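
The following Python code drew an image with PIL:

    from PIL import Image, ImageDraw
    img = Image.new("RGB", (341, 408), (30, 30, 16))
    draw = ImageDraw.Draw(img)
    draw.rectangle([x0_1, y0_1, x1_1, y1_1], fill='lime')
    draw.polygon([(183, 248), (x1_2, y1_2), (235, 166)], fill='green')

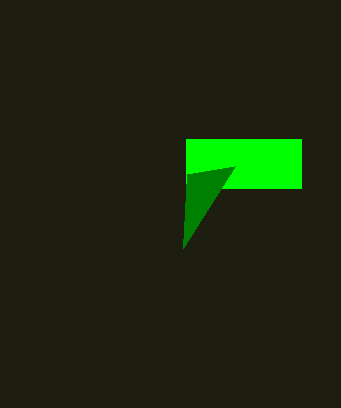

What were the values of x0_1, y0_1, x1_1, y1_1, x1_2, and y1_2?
x0_1 = 186, y0_1 = 139, x1_1 = 301, y1_1 = 188, x1_2 = 187, y1_2 = 174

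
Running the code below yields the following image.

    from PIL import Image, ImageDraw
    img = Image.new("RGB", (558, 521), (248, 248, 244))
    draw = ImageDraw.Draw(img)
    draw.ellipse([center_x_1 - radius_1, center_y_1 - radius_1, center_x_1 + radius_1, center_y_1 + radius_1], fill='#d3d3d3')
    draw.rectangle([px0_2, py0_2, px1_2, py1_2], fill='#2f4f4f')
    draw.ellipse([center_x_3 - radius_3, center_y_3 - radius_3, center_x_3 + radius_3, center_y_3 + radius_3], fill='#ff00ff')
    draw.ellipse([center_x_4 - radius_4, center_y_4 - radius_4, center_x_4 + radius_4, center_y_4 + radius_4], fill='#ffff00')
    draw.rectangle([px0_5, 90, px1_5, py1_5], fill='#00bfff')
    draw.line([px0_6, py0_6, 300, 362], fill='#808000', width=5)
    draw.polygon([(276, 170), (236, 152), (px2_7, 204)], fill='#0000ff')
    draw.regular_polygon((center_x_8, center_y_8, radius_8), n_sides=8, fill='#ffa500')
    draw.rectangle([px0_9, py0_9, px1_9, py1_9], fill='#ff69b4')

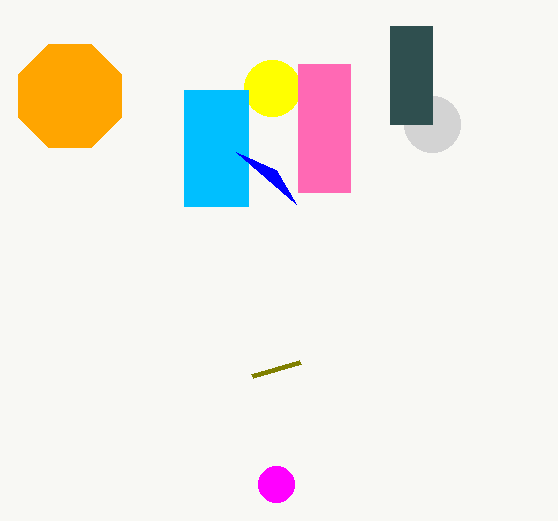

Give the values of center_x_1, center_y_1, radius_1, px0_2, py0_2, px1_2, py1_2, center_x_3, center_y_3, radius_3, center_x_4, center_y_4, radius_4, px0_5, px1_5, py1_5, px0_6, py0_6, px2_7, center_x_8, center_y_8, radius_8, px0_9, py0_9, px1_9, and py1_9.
center_x_1 = 432, center_y_1 = 124, radius_1 = 28, px0_2 = 390, py0_2 = 26, px1_2 = 432, py1_2 = 124, center_x_3 = 276, center_y_3 = 484, radius_3 = 18, center_x_4 = 272, center_y_4 = 88, radius_4 = 28, px0_5 = 184, px1_5 = 248, py1_5 = 206, px0_6 = 252, py0_6 = 376, px2_7 = 296, center_x_8 = 70, center_y_8 = 96, radius_8 = 56, px0_9 = 298, py0_9 = 64, px1_9 = 350, py1_9 = 192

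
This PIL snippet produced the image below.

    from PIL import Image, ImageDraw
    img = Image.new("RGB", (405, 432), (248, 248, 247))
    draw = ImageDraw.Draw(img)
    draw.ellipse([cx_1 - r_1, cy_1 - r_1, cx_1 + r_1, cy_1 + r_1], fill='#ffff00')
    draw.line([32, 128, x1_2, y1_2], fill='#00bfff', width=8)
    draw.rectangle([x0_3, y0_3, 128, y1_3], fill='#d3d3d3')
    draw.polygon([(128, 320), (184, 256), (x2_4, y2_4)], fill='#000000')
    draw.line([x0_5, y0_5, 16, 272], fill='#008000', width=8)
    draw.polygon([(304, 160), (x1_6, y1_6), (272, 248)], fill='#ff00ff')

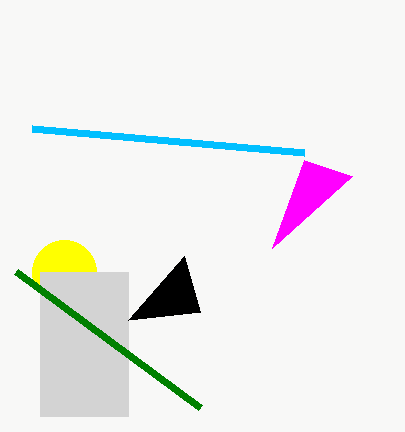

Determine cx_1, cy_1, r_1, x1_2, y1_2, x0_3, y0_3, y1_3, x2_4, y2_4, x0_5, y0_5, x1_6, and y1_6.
cx_1 = 64; cy_1 = 272; r_1 = 32; x1_2 = 304; y1_2 = 152; x0_3 = 40; y0_3 = 272; y1_3 = 416; x2_4 = 200; y2_4 = 312; x0_5 = 200; y0_5 = 408; x1_6 = 352; y1_6 = 176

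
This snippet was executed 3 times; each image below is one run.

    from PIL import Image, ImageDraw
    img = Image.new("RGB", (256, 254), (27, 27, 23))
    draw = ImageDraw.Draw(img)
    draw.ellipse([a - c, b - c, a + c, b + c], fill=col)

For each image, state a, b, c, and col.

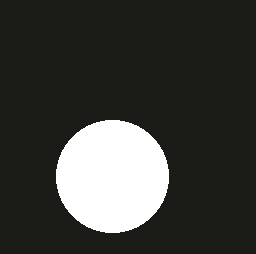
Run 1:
a = 112
b = 176
c = 56
col = 'white'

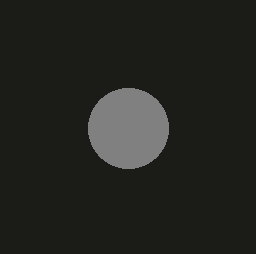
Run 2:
a = 128; b = 128; c = 40; col = 'gray'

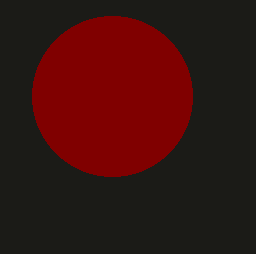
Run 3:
a = 112; b = 96; c = 80; col = 'maroon'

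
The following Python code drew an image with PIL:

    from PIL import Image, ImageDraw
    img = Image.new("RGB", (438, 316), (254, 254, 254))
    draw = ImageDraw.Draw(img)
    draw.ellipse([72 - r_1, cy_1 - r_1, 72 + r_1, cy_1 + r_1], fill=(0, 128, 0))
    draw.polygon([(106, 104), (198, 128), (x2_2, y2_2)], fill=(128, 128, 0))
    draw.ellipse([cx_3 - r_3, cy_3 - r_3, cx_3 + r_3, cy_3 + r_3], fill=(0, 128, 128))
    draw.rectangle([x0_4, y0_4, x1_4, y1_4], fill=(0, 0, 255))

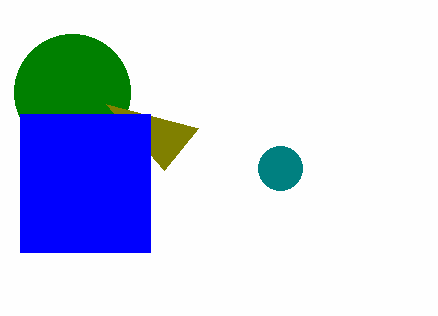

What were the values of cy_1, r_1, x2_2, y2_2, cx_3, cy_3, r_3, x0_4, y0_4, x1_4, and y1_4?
cy_1 = 92
r_1 = 58
x2_2 = 164
y2_2 = 170
cx_3 = 280
cy_3 = 168
r_3 = 22
x0_4 = 20
y0_4 = 114
x1_4 = 150
y1_4 = 252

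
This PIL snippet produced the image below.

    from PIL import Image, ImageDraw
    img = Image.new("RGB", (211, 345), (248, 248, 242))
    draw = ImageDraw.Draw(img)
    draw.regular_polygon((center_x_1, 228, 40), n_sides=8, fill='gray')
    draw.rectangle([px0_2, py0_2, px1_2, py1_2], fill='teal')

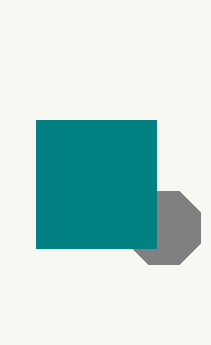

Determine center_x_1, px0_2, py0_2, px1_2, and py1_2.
center_x_1 = 164
px0_2 = 36
py0_2 = 120
px1_2 = 156
py1_2 = 248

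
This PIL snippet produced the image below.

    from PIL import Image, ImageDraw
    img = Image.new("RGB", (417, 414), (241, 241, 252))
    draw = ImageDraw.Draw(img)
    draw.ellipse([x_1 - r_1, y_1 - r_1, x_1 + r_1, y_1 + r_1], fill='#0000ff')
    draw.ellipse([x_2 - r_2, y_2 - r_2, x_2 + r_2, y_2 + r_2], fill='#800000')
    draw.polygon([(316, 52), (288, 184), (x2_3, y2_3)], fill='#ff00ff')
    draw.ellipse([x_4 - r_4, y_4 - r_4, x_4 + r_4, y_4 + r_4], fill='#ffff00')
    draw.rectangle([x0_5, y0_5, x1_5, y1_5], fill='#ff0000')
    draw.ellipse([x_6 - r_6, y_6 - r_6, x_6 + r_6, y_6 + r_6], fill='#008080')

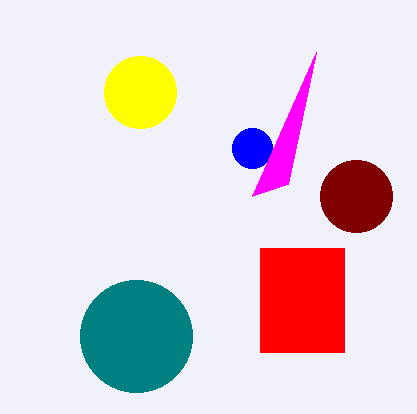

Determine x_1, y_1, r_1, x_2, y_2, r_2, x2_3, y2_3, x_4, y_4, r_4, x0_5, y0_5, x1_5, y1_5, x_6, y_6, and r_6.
x_1 = 252, y_1 = 148, r_1 = 20, x_2 = 356, y_2 = 196, r_2 = 36, x2_3 = 252, y2_3 = 196, x_4 = 140, y_4 = 92, r_4 = 36, x0_5 = 260, y0_5 = 248, x1_5 = 344, y1_5 = 352, x_6 = 136, y_6 = 336, r_6 = 56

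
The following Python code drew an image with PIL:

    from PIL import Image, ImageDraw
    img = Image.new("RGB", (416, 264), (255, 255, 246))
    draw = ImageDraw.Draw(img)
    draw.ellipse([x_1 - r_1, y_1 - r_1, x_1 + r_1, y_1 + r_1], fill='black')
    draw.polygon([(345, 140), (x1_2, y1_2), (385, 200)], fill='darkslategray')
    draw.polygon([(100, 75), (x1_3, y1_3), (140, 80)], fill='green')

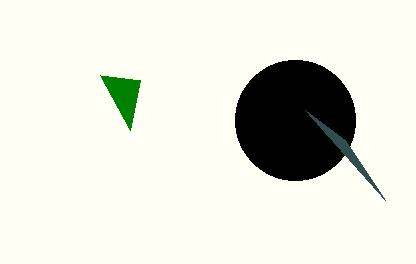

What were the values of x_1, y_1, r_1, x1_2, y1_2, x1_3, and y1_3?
x_1 = 295; y_1 = 120; r_1 = 60; x1_2 = 305; y1_2 = 110; x1_3 = 130; y1_3 = 130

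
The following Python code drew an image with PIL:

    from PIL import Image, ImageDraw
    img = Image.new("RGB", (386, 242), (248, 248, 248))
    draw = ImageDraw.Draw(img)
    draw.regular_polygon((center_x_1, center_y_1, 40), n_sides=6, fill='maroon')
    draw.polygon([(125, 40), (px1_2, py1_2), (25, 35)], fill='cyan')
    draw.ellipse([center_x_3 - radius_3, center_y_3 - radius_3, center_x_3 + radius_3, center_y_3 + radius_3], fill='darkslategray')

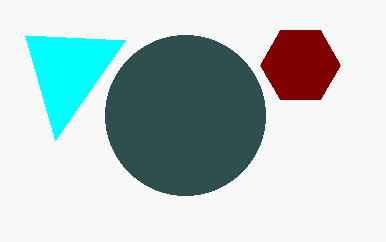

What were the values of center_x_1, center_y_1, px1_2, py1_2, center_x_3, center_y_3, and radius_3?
center_x_1 = 300; center_y_1 = 65; px1_2 = 55; py1_2 = 140; center_x_3 = 185; center_y_3 = 115; radius_3 = 80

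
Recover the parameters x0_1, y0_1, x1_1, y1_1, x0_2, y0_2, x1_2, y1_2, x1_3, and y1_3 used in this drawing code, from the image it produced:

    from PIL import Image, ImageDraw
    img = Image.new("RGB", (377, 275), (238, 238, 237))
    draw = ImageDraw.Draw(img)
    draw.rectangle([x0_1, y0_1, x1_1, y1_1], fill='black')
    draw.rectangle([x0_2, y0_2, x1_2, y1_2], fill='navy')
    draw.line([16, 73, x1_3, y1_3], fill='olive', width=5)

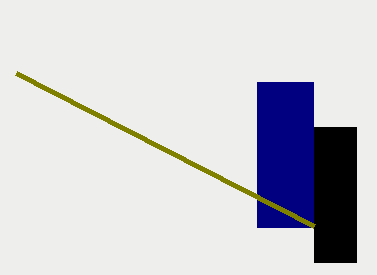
x0_1 = 314, y0_1 = 127, x1_1 = 356, y1_1 = 262, x0_2 = 257, y0_2 = 82, x1_2 = 313, y1_2 = 227, x1_3 = 314, y1_3 = 226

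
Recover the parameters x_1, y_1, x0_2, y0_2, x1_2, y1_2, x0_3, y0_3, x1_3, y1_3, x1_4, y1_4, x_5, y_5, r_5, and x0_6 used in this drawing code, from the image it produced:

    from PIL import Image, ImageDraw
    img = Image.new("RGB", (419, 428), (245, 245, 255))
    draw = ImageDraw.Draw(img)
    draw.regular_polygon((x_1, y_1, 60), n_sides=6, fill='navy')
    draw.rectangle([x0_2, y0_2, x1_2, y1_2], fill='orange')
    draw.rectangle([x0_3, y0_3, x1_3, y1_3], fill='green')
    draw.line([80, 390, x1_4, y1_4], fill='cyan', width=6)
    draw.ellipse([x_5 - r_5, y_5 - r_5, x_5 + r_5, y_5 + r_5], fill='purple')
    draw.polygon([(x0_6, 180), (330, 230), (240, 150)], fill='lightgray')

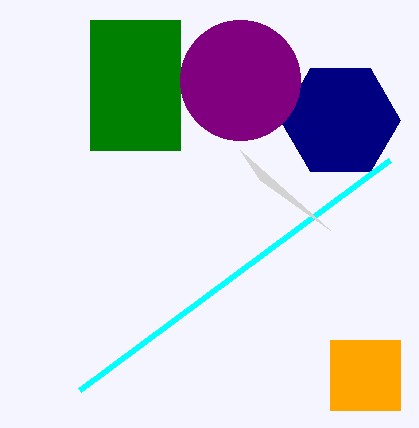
x_1 = 340; y_1 = 120; x0_2 = 330; y0_2 = 340; x1_2 = 400; y1_2 = 410; x0_3 = 90; y0_3 = 20; x1_3 = 180; y1_3 = 150; x1_4 = 390; y1_4 = 160; x_5 = 240; y_5 = 80; r_5 = 60; x0_6 = 260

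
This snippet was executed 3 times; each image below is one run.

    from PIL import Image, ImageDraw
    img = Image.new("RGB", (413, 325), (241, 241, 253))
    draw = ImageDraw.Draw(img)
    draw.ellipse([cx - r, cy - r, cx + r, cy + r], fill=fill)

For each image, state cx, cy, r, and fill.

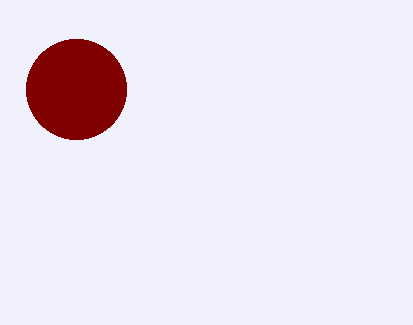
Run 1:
cx = 76, cy = 89, r = 50, fill = 'maroon'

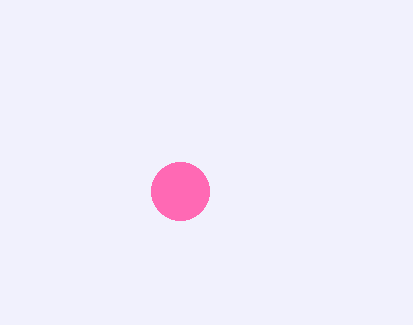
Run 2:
cx = 180
cy = 191
r = 29
fill = 'hotpink'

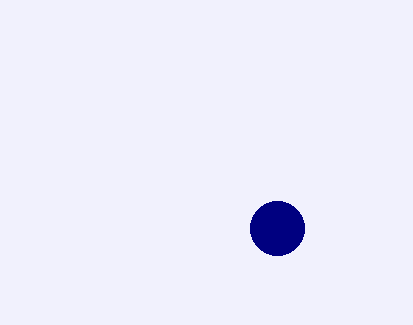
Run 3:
cx = 277; cy = 228; r = 27; fill = 'navy'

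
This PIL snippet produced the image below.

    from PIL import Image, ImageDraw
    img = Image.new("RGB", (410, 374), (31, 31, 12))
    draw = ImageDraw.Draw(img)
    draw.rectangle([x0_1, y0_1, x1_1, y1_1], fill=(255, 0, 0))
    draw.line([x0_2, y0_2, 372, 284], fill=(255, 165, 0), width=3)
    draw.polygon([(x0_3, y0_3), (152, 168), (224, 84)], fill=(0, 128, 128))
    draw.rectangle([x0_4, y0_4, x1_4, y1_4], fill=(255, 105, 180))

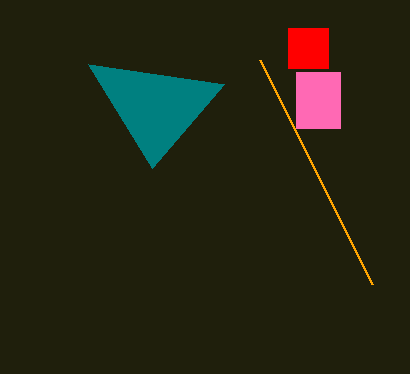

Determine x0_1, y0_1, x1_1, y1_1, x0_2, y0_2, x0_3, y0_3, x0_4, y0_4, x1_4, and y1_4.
x0_1 = 288, y0_1 = 28, x1_1 = 328, y1_1 = 68, x0_2 = 260, y0_2 = 60, x0_3 = 88, y0_3 = 64, x0_4 = 296, y0_4 = 72, x1_4 = 340, y1_4 = 128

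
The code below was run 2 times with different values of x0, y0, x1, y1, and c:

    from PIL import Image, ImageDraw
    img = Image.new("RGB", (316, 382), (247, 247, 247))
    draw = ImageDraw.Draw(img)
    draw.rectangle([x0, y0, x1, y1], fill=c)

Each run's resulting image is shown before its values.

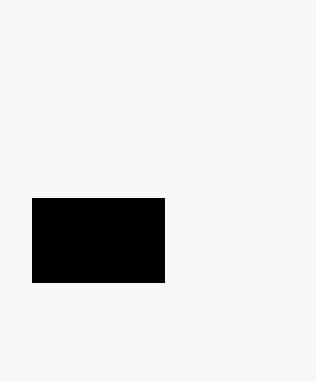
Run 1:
x0 = 32; y0 = 198; x1 = 164; y1 = 282; c = 'black'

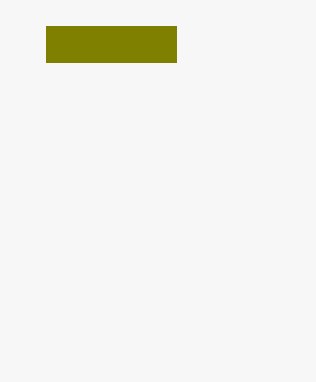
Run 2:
x0 = 46, y0 = 26, x1 = 176, y1 = 62, c = 'olive'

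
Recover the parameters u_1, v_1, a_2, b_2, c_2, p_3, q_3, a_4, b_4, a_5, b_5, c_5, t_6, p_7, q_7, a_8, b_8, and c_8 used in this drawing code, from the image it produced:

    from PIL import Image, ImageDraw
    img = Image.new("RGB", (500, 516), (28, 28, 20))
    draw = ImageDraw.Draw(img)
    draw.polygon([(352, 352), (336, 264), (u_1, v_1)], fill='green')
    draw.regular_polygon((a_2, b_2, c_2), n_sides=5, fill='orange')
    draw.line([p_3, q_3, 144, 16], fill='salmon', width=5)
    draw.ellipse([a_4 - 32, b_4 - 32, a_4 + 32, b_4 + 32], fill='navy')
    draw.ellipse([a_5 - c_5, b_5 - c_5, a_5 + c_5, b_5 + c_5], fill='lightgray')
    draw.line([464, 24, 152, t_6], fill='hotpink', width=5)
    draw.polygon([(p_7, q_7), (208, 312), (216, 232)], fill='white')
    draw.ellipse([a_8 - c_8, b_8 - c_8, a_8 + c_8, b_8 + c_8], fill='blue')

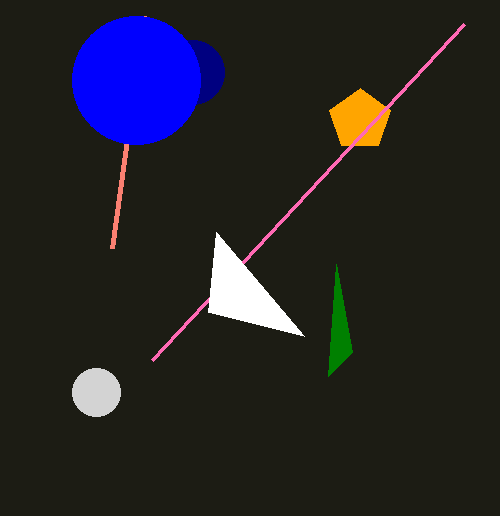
u_1 = 328
v_1 = 376
a_2 = 360
b_2 = 120
c_2 = 32
p_3 = 112
q_3 = 248
a_4 = 192
b_4 = 72
a_5 = 96
b_5 = 392
c_5 = 24
t_6 = 360
p_7 = 304
q_7 = 336
a_8 = 136
b_8 = 80
c_8 = 64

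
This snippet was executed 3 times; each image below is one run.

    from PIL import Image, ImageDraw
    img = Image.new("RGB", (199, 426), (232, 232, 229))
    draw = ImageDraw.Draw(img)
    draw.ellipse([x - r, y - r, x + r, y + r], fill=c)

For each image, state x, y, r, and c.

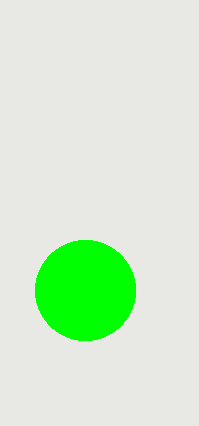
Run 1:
x = 85; y = 290; r = 50; c = 'lime'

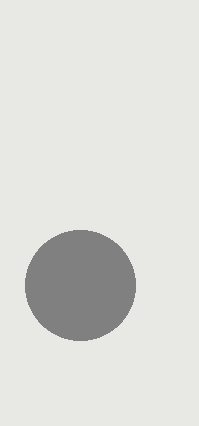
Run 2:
x = 80
y = 285
r = 55
c = 'gray'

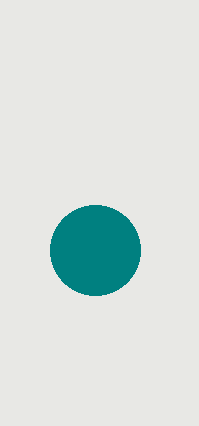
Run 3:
x = 95
y = 250
r = 45
c = 'teal'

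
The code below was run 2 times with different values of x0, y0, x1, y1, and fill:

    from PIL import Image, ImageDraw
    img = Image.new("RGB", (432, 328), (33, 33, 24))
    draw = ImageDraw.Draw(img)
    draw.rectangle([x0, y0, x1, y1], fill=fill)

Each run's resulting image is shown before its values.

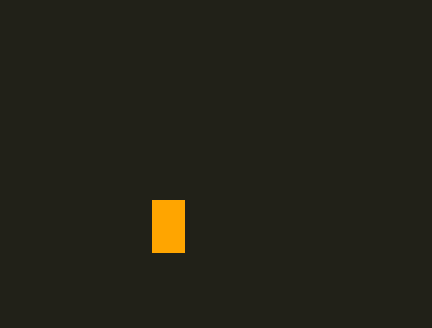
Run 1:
x0 = 152
y0 = 200
x1 = 184
y1 = 252
fill = 'orange'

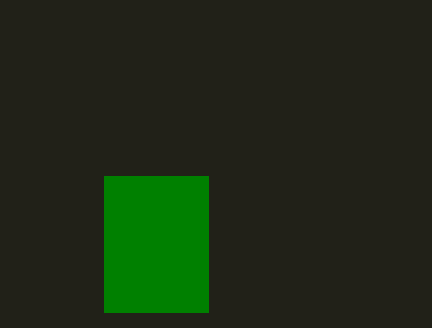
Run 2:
x0 = 104; y0 = 176; x1 = 208; y1 = 312; fill = 'green'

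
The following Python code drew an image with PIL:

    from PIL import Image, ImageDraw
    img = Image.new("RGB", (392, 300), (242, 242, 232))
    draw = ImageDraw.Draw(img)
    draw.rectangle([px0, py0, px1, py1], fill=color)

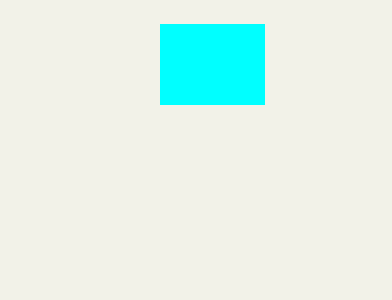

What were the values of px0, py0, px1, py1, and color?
px0 = 160, py0 = 24, px1 = 264, py1 = 104, color = 'cyan'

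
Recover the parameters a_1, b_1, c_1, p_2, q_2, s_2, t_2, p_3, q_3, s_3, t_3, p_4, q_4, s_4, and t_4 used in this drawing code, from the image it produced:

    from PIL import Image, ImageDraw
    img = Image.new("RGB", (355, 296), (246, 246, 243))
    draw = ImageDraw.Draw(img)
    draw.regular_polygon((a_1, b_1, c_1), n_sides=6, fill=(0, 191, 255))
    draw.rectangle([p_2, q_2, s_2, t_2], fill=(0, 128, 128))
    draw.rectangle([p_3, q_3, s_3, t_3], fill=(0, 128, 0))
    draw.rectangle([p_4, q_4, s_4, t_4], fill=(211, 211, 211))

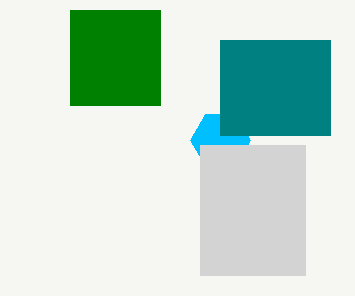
a_1 = 220
b_1 = 140
c_1 = 30
p_2 = 220
q_2 = 40
s_2 = 330
t_2 = 135
p_3 = 70
q_3 = 10
s_3 = 160
t_3 = 105
p_4 = 200
q_4 = 145
s_4 = 305
t_4 = 275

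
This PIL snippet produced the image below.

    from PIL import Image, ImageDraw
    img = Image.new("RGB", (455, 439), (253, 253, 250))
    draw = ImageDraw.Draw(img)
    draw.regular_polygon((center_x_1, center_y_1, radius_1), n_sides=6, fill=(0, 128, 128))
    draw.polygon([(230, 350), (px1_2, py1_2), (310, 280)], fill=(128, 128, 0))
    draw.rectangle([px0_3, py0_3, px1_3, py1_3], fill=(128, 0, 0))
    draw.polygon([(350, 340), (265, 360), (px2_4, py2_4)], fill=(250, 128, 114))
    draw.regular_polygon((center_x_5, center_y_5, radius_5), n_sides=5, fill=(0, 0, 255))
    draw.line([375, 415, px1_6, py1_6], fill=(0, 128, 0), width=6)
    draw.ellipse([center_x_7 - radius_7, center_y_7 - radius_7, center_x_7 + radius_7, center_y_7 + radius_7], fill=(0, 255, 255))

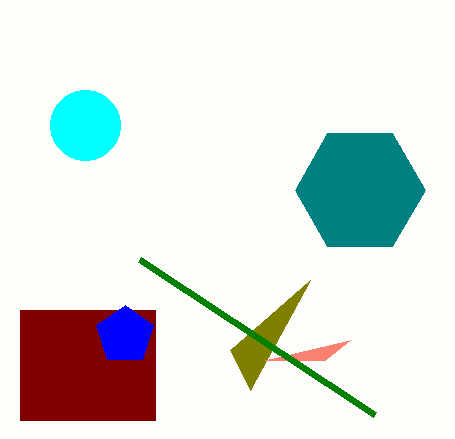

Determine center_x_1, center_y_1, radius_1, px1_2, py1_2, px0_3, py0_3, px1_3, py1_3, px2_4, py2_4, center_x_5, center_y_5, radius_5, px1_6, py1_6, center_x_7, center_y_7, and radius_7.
center_x_1 = 360; center_y_1 = 190; radius_1 = 65; px1_2 = 250; py1_2 = 390; px0_3 = 20; py0_3 = 310; px1_3 = 155; py1_3 = 420; px2_4 = 325; py2_4 = 360; center_x_5 = 125; center_y_5 = 335; radius_5 = 30; px1_6 = 140; py1_6 = 260; center_x_7 = 85; center_y_7 = 125; radius_7 = 35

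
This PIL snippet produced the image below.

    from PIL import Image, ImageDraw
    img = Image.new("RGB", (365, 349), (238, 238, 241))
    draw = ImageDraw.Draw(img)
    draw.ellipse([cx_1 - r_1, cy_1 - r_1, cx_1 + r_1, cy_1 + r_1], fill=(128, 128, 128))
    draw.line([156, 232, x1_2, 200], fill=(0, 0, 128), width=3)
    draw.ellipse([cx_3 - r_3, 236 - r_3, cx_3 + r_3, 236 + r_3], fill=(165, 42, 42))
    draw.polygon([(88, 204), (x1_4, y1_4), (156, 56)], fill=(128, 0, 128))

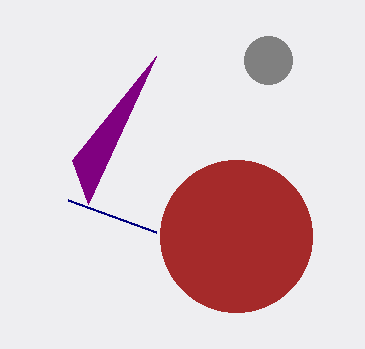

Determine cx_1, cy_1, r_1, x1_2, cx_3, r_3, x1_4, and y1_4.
cx_1 = 268, cy_1 = 60, r_1 = 24, x1_2 = 68, cx_3 = 236, r_3 = 76, x1_4 = 72, y1_4 = 160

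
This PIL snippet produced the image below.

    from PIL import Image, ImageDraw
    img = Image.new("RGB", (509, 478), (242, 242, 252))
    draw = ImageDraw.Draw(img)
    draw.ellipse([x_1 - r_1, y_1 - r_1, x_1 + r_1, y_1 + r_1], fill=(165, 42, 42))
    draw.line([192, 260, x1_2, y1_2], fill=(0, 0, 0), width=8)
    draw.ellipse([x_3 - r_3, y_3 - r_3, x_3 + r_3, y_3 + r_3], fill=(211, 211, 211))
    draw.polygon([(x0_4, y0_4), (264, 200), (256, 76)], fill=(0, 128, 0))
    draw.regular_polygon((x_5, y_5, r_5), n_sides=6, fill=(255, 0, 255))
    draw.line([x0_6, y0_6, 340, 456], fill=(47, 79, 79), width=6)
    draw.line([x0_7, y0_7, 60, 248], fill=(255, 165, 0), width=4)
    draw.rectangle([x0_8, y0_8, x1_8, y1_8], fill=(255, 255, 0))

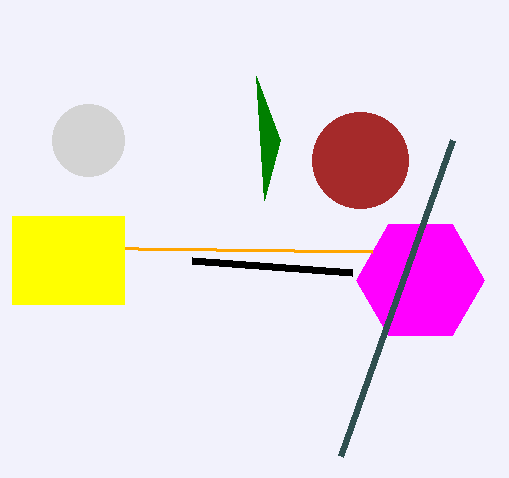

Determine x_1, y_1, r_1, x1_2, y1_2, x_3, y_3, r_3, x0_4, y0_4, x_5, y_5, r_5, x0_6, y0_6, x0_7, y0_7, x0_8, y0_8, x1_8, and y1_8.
x_1 = 360, y_1 = 160, r_1 = 48, x1_2 = 352, y1_2 = 272, x_3 = 88, y_3 = 140, r_3 = 36, x0_4 = 280, y0_4 = 140, x_5 = 420, y_5 = 280, r_5 = 64, x0_6 = 452, y0_6 = 140, x0_7 = 372, y0_7 = 252, x0_8 = 12, y0_8 = 216, x1_8 = 124, y1_8 = 304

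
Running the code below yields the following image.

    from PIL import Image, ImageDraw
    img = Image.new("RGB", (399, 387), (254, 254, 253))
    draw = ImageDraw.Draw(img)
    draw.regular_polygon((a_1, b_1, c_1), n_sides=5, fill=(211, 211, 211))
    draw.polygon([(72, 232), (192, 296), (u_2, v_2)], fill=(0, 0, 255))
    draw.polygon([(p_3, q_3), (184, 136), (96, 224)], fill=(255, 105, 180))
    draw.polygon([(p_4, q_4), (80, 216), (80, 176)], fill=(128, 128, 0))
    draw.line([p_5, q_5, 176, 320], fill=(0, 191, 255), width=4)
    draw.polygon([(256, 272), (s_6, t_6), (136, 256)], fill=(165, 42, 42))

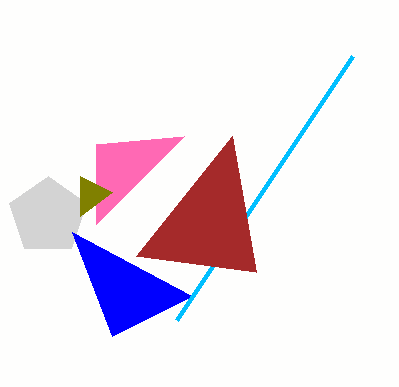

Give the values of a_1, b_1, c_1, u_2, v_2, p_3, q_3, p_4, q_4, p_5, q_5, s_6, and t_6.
a_1 = 48; b_1 = 216; c_1 = 40; u_2 = 112; v_2 = 336; p_3 = 96; q_3 = 144; p_4 = 112; q_4 = 192; p_5 = 352; q_5 = 56; s_6 = 232; t_6 = 136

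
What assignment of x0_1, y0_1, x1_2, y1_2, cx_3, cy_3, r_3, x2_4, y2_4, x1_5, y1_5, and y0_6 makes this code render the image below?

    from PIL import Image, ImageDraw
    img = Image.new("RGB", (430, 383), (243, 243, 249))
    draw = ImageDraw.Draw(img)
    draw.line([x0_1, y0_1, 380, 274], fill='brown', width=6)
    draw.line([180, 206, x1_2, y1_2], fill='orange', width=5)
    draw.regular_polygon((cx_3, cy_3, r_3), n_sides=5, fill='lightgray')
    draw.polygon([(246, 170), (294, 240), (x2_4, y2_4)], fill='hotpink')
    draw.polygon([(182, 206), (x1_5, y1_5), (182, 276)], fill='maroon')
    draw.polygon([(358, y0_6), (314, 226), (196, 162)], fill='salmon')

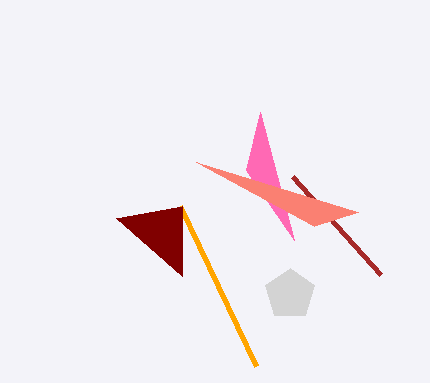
x0_1 = 292, y0_1 = 176, x1_2 = 256, y1_2 = 366, cx_3 = 290, cy_3 = 294, r_3 = 26, x2_4 = 260, y2_4 = 112, x1_5 = 116, y1_5 = 218, y0_6 = 212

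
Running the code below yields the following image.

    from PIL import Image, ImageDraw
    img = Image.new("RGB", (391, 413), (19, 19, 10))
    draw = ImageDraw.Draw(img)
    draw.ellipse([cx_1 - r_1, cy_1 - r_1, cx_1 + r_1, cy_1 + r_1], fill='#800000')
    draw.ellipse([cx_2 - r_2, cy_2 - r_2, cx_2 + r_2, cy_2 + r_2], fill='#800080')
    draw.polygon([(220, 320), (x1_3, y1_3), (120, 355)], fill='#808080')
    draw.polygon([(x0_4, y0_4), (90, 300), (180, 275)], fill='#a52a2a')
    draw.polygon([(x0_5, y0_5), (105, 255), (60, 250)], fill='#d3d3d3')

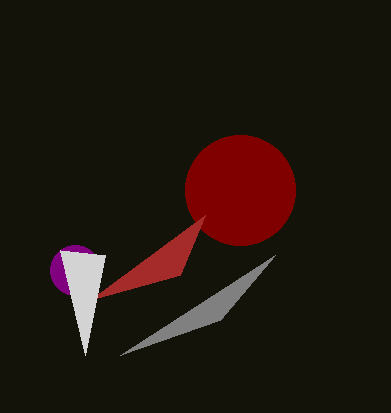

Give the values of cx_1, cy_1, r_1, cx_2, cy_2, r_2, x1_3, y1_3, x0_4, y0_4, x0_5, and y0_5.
cx_1 = 240; cy_1 = 190; r_1 = 55; cx_2 = 75; cy_2 = 270; r_2 = 25; x1_3 = 275; y1_3 = 255; x0_4 = 205; y0_4 = 215; x0_5 = 85; y0_5 = 355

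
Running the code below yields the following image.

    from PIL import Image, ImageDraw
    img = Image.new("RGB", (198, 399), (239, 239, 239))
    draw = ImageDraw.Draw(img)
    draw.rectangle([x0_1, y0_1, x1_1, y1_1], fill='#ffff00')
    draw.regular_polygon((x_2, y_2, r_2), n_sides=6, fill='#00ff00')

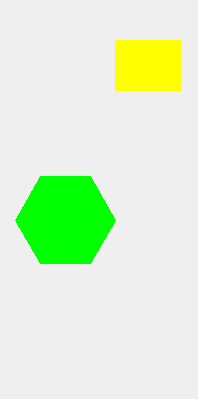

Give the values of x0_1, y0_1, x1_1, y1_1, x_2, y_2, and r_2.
x0_1 = 115
y0_1 = 40
x1_1 = 180
y1_1 = 90
x_2 = 65
y_2 = 220
r_2 = 50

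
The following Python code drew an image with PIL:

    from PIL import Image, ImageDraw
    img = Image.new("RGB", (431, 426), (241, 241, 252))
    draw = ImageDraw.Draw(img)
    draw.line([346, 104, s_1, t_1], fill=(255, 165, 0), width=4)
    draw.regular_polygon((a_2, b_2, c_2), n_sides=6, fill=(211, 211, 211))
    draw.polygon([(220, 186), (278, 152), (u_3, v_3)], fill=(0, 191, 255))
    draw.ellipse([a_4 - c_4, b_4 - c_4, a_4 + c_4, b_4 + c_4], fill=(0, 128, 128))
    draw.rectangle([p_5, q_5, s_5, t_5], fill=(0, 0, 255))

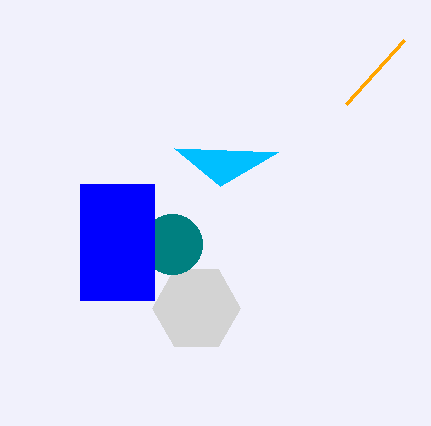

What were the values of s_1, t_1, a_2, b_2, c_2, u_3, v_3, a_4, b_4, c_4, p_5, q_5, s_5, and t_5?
s_1 = 404, t_1 = 40, a_2 = 196, b_2 = 308, c_2 = 44, u_3 = 174, v_3 = 148, a_4 = 172, b_4 = 244, c_4 = 30, p_5 = 80, q_5 = 184, s_5 = 154, t_5 = 300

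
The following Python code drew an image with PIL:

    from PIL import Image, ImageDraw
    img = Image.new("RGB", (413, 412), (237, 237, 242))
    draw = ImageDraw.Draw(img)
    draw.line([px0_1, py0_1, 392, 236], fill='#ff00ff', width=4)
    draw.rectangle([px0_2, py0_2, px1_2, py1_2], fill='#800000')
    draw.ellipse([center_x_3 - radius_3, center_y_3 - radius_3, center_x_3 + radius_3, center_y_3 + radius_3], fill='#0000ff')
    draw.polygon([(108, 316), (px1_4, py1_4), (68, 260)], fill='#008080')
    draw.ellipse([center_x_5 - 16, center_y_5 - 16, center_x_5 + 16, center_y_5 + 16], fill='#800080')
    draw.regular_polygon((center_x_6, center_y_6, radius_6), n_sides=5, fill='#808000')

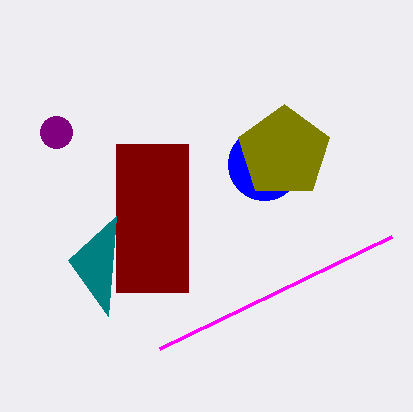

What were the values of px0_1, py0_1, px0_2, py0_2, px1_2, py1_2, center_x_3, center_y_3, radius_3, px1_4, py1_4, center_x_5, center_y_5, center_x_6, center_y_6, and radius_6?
px0_1 = 160; py0_1 = 348; px0_2 = 116; py0_2 = 144; px1_2 = 188; py1_2 = 292; center_x_3 = 264; center_y_3 = 164; radius_3 = 36; px1_4 = 116; py1_4 = 216; center_x_5 = 56; center_y_5 = 132; center_x_6 = 284; center_y_6 = 152; radius_6 = 48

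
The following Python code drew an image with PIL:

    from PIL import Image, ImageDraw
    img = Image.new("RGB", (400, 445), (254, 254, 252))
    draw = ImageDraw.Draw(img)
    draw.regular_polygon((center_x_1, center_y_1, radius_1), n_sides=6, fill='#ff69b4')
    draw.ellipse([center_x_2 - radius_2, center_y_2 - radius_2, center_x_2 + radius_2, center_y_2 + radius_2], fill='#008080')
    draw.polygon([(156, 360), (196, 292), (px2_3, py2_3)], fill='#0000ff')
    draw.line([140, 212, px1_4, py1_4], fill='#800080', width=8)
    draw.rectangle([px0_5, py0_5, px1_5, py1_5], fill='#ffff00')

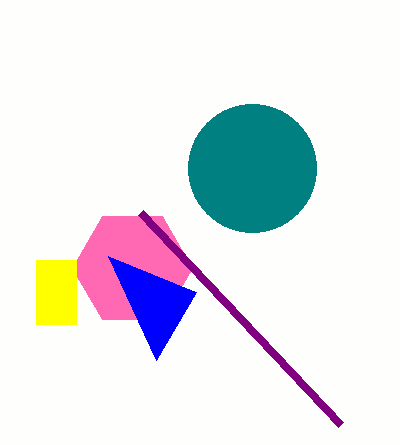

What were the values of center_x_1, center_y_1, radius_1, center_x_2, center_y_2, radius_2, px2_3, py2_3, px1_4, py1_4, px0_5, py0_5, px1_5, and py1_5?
center_x_1 = 132, center_y_1 = 268, radius_1 = 60, center_x_2 = 252, center_y_2 = 168, radius_2 = 64, px2_3 = 108, py2_3 = 256, px1_4 = 340, py1_4 = 424, px0_5 = 36, py0_5 = 260, px1_5 = 76, py1_5 = 324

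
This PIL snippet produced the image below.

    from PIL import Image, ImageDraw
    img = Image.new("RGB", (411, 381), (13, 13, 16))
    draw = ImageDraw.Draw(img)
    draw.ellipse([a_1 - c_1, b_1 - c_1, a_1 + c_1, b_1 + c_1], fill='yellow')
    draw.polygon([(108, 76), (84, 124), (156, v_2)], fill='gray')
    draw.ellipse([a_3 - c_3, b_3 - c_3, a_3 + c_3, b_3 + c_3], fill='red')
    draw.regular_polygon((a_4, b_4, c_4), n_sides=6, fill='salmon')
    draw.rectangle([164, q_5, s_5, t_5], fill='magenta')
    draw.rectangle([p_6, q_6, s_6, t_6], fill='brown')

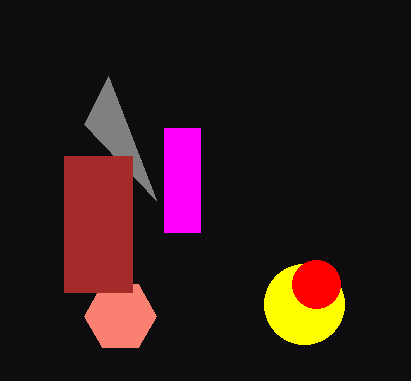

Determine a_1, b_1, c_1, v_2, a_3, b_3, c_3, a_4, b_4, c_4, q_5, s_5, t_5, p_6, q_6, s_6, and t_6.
a_1 = 304, b_1 = 304, c_1 = 40, v_2 = 200, a_3 = 316, b_3 = 284, c_3 = 24, a_4 = 120, b_4 = 316, c_4 = 36, q_5 = 128, s_5 = 200, t_5 = 232, p_6 = 64, q_6 = 156, s_6 = 132, t_6 = 292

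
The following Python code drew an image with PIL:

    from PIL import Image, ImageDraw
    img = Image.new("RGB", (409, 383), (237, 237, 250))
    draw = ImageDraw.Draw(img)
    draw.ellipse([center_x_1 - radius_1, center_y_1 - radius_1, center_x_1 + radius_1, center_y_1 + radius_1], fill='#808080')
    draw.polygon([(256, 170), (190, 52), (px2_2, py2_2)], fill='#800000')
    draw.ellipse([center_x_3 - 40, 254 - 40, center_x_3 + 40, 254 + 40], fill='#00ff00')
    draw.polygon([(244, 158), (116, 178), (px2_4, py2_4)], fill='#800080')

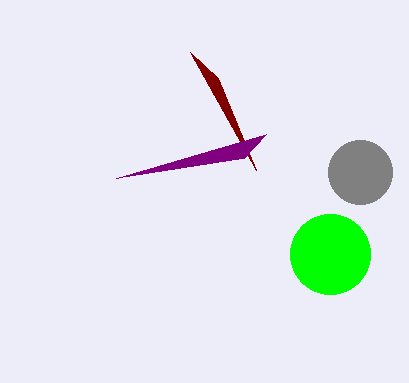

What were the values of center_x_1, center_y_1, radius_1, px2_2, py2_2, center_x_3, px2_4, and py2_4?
center_x_1 = 360; center_y_1 = 172; radius_1 = 32; px2_2 = 218; py2_2 = 78; center_x_3 = 330; px2_4 = 266; py2_4 = 134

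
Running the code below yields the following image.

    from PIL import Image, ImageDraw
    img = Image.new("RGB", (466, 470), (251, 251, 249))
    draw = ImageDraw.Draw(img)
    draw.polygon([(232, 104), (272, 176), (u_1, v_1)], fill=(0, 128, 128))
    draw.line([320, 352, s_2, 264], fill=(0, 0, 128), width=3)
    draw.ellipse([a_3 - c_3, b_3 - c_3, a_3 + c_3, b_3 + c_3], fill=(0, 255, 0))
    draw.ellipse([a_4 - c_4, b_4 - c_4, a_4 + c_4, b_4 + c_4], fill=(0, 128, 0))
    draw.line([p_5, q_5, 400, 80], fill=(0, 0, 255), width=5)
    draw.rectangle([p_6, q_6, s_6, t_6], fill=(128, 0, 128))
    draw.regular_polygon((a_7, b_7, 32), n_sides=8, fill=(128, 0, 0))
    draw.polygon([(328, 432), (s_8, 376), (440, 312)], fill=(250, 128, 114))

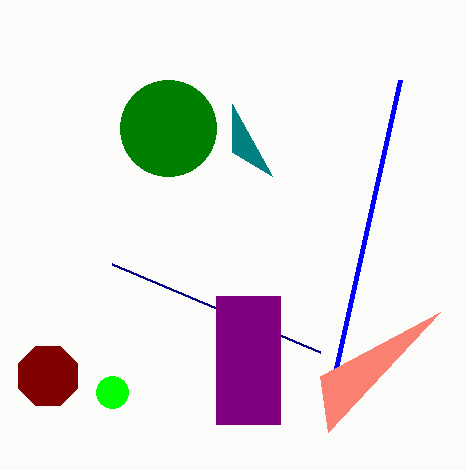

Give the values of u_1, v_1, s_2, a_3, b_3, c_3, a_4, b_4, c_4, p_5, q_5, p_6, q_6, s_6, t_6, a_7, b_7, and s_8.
u_1 = 232, v_1 = 152, s_2 = 112, a_3 = 112, b_3 = 392, c_3 = 16, a_4 = 168, b_4 = 128, c_4 = 48, p_5 = 336, q_5 = 368, p_6 = 216, q_6 = 296, s_6 = 280, t_6 = 424, a_7 = 48, b_7 = 376, s_8 = 320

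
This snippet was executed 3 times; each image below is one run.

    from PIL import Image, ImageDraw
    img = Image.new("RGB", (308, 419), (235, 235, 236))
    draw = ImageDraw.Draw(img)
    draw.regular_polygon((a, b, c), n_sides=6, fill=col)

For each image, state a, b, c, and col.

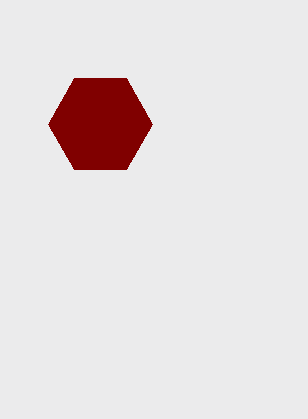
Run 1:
a = 100; b = 124; c = 52; col = 'maroon'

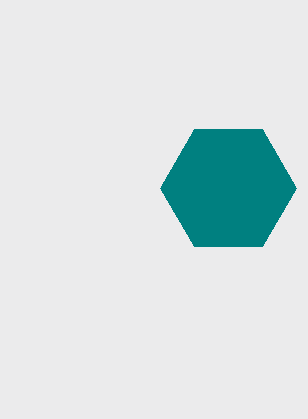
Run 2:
a = 228; b = 188; c = 68; col = 'teal'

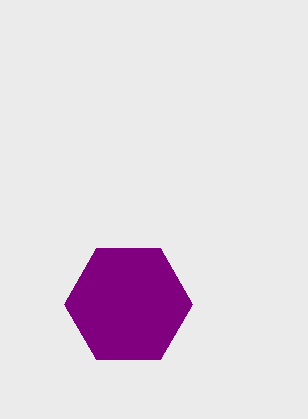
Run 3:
a = 128; b = 304; c = 64; col = 'purple'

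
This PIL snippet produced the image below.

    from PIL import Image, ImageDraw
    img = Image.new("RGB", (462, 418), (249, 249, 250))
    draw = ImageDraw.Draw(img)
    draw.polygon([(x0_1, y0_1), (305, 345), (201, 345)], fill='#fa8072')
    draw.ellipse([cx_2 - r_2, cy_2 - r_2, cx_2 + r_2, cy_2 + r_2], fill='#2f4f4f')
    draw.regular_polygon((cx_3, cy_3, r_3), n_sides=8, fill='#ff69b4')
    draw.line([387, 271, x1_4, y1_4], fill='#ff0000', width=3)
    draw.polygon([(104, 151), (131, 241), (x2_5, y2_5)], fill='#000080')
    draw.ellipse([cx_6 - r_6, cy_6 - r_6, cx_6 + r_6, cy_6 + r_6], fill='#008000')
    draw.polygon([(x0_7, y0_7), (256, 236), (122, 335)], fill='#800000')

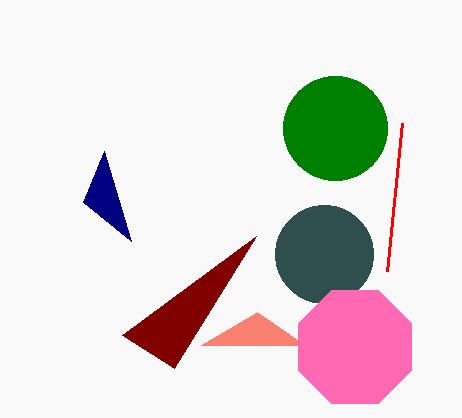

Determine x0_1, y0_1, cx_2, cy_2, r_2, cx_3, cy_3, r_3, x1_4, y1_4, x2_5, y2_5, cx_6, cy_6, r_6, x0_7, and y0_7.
x0_1 = 257
y0_1 = 312
cx_2 = 324
cy_2 = 254
r_2 = 49
cx_3 = 355
cy_3 = 347
r_3 = 61
x1_4 = 402
y1_4 = 123
x2_5 = 83
y2_5 = 202
cx_6 = 335
cy_6 = 128
r_6 = 52
x0_7 = 174
y0_7 = 368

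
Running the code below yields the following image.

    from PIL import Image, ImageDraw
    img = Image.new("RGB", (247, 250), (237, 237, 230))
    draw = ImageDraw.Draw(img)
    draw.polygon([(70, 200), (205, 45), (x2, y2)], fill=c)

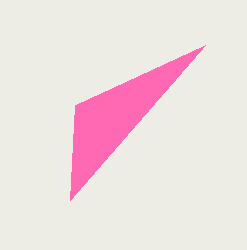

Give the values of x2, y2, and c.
x2 = 75, y2 = 105, c = 'hotpink'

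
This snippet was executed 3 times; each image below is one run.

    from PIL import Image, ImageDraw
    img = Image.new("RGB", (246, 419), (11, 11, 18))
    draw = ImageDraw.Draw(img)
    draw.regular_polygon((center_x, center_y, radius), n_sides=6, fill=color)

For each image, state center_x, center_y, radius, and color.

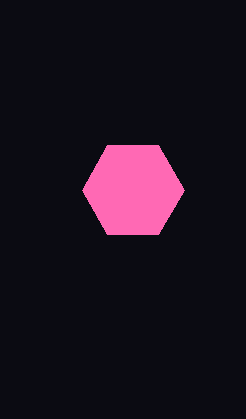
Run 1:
center_x = 133
center_y = 190
radius = 51
color = 'hotpink'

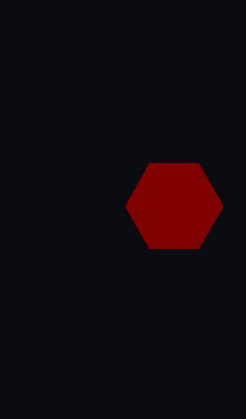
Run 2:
center_x = 174
center_y = 206
radius = 49
color = 'maroon'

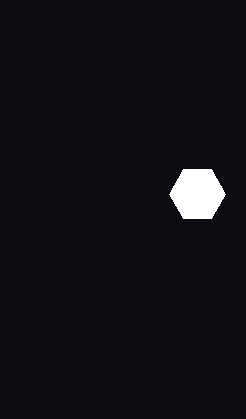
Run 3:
center_x = 197
center_y = 194
radius = 28
color = 'white'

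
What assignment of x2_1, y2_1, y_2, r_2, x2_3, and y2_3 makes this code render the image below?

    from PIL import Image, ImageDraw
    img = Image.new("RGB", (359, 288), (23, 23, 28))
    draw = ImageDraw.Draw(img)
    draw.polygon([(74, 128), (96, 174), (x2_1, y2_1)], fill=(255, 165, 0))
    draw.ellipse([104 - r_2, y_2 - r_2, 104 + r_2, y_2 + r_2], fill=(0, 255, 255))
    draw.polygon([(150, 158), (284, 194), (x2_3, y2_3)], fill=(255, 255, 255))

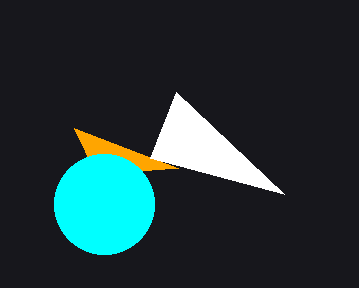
x2_1 = 178
y2_1 = 168
y_2 = 204
r_2 = 50
x2_3 = 176
y2_3 = 92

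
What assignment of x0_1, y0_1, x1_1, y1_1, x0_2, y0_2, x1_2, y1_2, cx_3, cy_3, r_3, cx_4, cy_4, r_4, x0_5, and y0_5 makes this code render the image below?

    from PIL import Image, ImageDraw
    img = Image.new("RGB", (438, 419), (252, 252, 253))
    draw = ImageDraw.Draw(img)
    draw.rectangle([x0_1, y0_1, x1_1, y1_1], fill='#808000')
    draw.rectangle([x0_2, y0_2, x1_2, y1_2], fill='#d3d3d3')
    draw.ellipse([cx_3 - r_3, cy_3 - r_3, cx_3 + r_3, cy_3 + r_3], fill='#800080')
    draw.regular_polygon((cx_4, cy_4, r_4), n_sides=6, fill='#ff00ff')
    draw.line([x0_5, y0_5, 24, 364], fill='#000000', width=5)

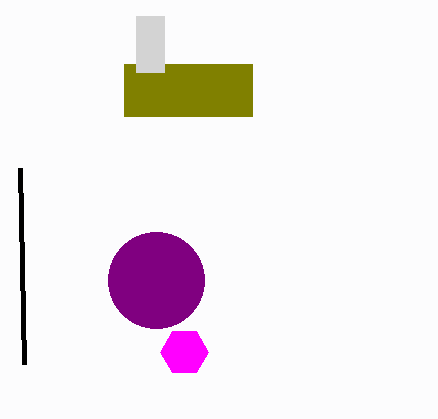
x0_1 = 124, y0_1 = 64, x1_1 = 252, y1_1 = 116, x0_2 = 136, y0_2 = 16, x1_2 = 164, y1_2 = 72, cx_3 = 156, cy_3 = 280, r_3 = 48, cx_4 = 184, cy_4 = 352, r_4 = 24, x0_5 = 20, y0_5 = 168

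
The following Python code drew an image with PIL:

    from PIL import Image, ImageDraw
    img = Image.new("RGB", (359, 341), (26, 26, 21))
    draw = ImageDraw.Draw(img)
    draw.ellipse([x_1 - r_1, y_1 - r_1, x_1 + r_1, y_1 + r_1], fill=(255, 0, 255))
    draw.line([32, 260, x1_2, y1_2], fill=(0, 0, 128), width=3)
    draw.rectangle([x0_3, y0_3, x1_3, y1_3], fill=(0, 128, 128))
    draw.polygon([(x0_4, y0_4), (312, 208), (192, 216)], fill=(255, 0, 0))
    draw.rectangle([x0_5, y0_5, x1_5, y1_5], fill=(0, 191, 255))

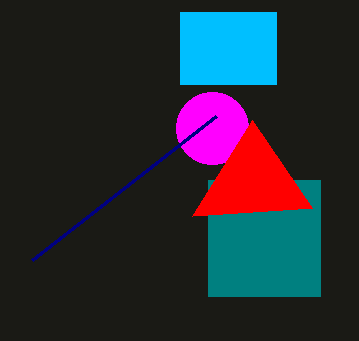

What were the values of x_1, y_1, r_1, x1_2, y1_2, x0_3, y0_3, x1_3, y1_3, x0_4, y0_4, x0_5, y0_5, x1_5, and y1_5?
x_1 = 212, y_1 = 128, r_1 = 36, x1_2 = 216, y1_2 = 116, x0_3 = 208, y0_3 = 180, x1_3 = 320, y1_3 = 296, x0_4 = 252, y0_4 = 120, x0_5 = 180, y0_5 = 12, x1_5 = 276, y1_5 = 84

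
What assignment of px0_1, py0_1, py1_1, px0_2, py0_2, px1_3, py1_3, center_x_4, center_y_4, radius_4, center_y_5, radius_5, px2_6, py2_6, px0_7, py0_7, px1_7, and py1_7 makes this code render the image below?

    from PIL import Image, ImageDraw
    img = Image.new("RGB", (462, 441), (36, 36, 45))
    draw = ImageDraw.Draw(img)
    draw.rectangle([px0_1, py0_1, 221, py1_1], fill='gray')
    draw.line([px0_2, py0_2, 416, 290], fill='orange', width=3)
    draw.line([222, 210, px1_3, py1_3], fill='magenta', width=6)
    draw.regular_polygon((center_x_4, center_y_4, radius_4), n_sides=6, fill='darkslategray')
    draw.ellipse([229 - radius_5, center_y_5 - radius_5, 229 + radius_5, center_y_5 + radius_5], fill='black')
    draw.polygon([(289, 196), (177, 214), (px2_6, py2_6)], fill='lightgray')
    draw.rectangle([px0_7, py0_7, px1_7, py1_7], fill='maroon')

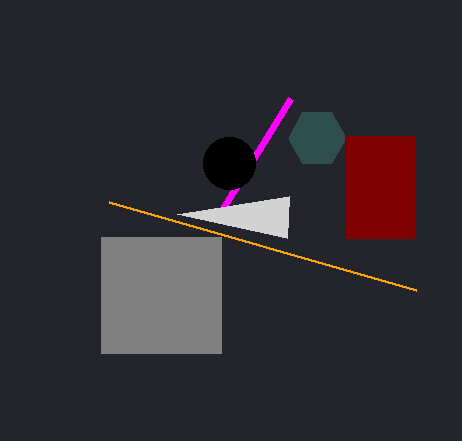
px0_1 = 101
py0_1 = 237
py1_1 = 353
px0_2 = 109
py0_2 = 202
px1_3 = 291
py1_3 = 98
center_x_4 = 317
center_y_4 = 138
radius_4 = 29
center_y_5 = 163
radius_5 = 26
px2_6 = 287
py2_6 = 238
px0_7 = 345
py0_7 = 136
px1_7 = 415
py1_7 = 238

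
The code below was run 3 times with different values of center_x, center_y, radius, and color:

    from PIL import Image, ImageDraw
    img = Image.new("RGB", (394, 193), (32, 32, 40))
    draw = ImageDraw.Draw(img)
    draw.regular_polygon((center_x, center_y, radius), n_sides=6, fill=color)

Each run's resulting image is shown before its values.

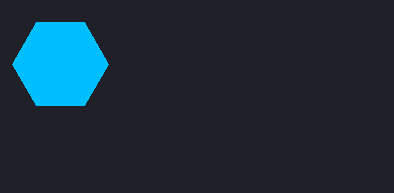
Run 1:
center_x = 60; center_y = 64; radius = 48; color = 'deepskyblue'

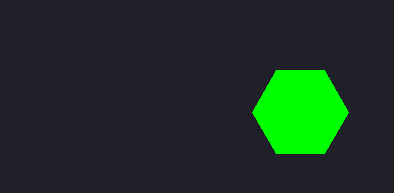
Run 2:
center_x = 300; center_y = 112; radius = 48; color = 'lime'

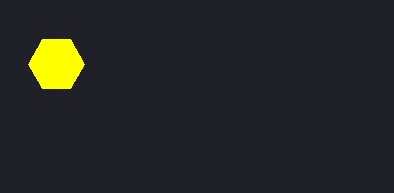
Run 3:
center_x = 56, center_y = 64, radius = 28, color = 'yellow'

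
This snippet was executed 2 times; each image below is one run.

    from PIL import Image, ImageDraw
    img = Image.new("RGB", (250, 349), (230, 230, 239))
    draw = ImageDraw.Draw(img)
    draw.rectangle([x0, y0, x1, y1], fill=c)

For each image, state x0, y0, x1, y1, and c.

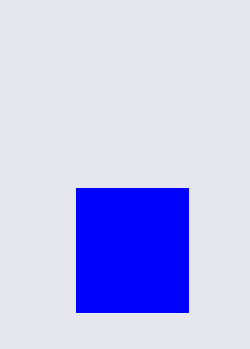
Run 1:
x0 = 76; y0 = 188; x1 = 188; y1 = 312; c = 'blue'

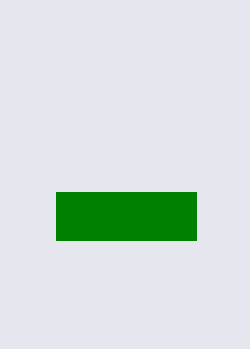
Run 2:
x0 = 56, y0 = 192, x1 = 196, y1 = 240, c = 'green'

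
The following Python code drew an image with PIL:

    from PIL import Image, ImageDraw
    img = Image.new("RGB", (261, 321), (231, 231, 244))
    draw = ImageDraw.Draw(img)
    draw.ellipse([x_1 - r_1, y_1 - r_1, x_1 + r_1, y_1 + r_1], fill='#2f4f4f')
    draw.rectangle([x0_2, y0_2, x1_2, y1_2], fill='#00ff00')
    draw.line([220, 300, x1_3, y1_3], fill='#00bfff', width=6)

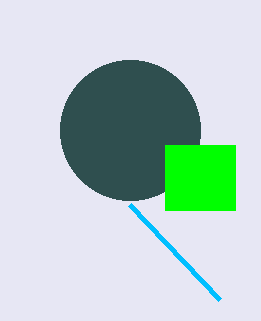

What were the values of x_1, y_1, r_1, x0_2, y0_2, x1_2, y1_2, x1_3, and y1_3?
x_1 = 130; y_1 = 130; r_1 = 70; x0_2 = 165; y0_2 = 145; x1_2 = 235; y1_2 = 210; x1_3 = 130; y1_3 = 205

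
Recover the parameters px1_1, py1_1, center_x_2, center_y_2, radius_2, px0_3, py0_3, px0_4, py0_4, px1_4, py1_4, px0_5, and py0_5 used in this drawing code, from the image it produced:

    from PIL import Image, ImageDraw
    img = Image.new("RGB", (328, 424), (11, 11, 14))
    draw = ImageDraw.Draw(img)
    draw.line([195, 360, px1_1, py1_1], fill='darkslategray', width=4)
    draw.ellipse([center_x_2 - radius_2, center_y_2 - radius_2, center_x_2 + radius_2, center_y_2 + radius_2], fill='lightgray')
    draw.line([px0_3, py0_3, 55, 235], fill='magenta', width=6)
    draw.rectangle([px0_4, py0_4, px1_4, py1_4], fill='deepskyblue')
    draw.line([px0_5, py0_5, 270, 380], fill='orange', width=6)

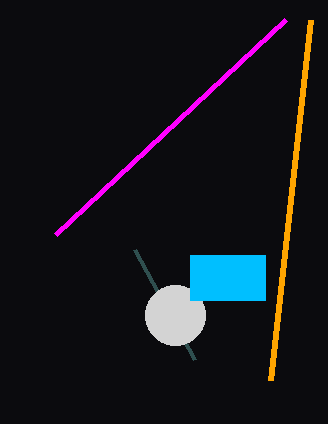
px1_1 = 135; py1_1 = 250; center_x_2 = 175; center_y_2 = 315; radius_2 = 30; px0_3 = 285; py0_3 = 20; px0_4 = 190; py0_4 = 255; px1_4 = 265; py1_4 = 300; px0_5 = 310; py0_5 = 20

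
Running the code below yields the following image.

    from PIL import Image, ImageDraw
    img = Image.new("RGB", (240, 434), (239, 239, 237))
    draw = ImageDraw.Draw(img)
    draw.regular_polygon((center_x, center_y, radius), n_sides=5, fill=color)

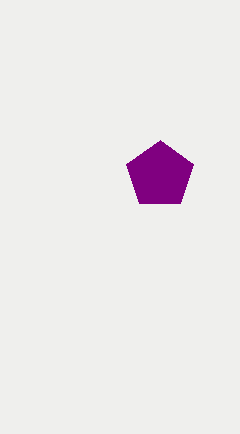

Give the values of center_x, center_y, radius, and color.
center_x = 160; center_y = 175; radius = 35; color = 'purple'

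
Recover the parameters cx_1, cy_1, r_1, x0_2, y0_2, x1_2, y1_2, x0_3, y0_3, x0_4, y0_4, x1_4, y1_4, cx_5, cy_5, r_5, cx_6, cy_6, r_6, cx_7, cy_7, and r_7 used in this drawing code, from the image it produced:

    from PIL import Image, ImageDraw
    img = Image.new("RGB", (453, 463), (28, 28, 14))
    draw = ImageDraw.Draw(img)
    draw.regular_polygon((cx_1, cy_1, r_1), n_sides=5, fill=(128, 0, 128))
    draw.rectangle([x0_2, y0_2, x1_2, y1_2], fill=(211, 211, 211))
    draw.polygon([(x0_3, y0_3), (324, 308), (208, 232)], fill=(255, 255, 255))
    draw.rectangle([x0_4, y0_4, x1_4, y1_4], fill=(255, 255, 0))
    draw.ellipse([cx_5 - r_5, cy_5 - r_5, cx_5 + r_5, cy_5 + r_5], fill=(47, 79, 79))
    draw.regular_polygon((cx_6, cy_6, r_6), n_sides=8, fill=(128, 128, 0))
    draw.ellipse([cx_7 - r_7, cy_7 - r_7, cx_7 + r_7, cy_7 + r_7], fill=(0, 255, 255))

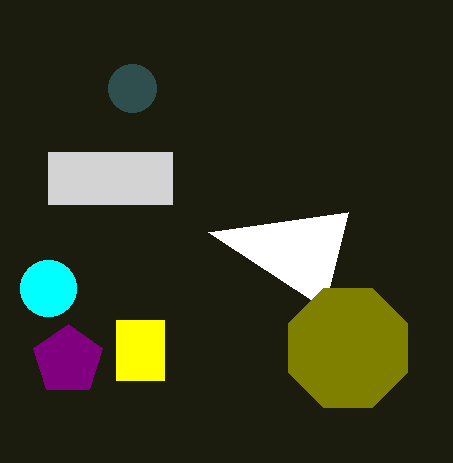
cx_1 = 68; cy_1 = 360; r_1 = 36; x0_2 = 48; y0_2 = 152; x1_2 = 172; y1_2 = 204; x0_3 = 348; y0_3 = 212; x0_4 = 116; y0_4 = 320; x1_4 = 164; y1_4 = 380; cx_5 = 132; cy_5 = 88; r_5 = 24; cx_6 = 348; cy_6 = 348; r_6 = 64; cx_7 = 48; cy_7 = 288; r_7 = 28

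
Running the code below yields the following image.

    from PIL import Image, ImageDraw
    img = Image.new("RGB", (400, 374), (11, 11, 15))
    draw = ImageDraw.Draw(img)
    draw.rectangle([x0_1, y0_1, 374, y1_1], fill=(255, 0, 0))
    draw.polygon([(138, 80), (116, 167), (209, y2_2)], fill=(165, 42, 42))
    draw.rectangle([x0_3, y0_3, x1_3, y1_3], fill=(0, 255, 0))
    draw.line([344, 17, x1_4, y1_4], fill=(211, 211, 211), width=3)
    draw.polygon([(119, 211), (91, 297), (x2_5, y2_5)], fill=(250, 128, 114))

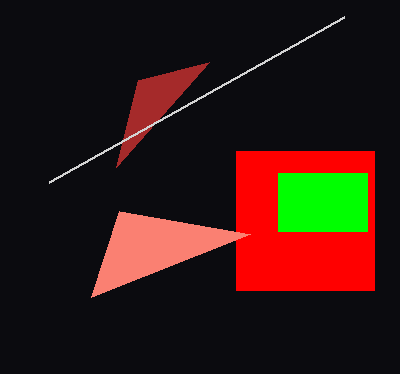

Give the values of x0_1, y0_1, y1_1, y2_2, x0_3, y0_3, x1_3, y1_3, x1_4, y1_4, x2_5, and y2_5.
x0_1 = 236; y0_1 = 151; y1_1 = 290; y2_2 = 62; x0_3 = 278; y0_3 = 173; x1_3 = 367; y1_3 = 231; x1_4 = 49; y1_4 = 182; x2_5 = 250; y2_5 = 234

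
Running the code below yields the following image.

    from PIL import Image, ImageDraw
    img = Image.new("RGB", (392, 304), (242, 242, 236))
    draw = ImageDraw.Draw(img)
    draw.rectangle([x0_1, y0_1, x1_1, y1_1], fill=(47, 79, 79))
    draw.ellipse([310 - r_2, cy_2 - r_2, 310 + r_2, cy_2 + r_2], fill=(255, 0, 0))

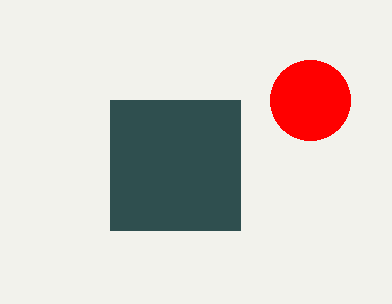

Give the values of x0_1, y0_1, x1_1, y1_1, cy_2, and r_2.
x0_1 = 110; y0_1 = 100; x1_1 = 240; y1_1 = 230; cy_2 = 100; r_2 = 40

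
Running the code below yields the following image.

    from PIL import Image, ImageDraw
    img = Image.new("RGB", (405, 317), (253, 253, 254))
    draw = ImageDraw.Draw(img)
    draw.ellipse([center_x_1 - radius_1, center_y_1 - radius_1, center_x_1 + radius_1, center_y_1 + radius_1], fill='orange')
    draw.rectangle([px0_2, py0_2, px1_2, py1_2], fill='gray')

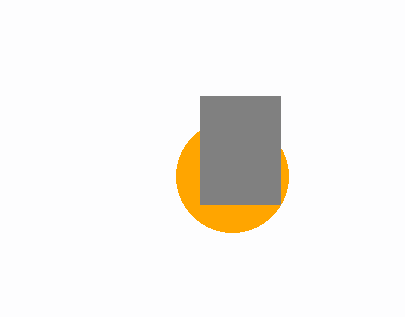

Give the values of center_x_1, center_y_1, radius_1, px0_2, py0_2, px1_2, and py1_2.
center_x_1 = 232; center_y_1 = 176; radius_1 = 56; px0_2 = 200; py0_2 = 96; px1_2 = 280; py1_2 = 204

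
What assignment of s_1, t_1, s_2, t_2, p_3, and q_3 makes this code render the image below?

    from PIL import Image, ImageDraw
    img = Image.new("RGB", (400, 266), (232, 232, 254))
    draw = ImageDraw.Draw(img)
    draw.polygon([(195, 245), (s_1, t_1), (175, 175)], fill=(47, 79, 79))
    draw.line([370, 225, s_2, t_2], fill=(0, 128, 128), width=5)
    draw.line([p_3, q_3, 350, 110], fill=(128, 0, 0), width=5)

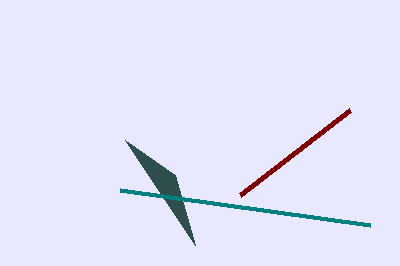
s_1 = 125, t_1 = 140, s_2 = 120, t_2 = 190, p_3 = 240, q_3 = 195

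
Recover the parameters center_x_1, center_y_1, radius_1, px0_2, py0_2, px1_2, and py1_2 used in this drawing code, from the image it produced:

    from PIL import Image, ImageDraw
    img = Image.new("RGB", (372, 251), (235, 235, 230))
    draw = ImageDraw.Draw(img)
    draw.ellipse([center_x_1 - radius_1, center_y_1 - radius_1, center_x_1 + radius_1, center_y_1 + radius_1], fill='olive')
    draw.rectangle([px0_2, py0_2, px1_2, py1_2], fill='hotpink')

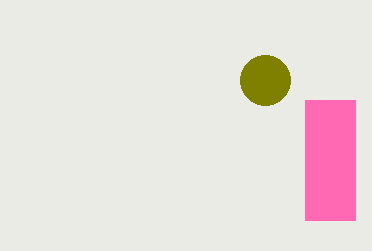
center_x_1 = 265; center_y_1 = 80; radius_1 = 25; px0_2 = 305; py0_2 = 100; px1_2 = 355; py1_2 = 220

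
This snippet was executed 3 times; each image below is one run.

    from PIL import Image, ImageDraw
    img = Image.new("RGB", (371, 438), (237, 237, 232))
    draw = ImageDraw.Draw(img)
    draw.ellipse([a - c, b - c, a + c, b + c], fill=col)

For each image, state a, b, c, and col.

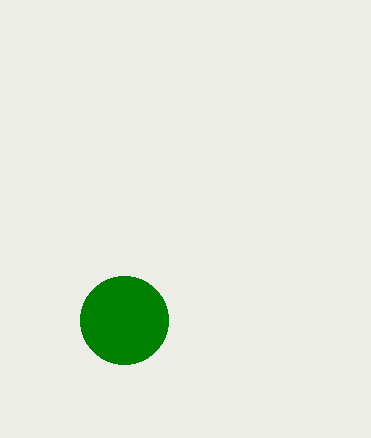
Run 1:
a = 124; b = 320; c = 44; col = 'green'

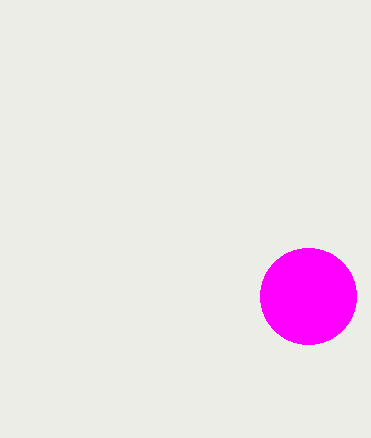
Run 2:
a = 308, b = 296, c = 48, col = 'magenta'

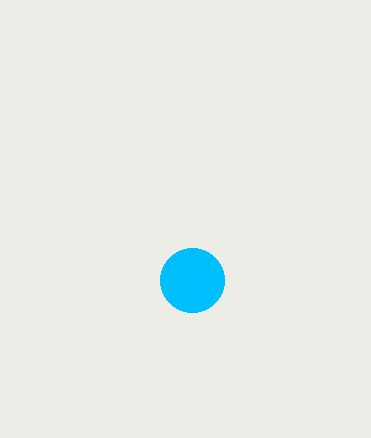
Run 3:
a = 192; b = 280; c = 32; col = 'deepskyblue'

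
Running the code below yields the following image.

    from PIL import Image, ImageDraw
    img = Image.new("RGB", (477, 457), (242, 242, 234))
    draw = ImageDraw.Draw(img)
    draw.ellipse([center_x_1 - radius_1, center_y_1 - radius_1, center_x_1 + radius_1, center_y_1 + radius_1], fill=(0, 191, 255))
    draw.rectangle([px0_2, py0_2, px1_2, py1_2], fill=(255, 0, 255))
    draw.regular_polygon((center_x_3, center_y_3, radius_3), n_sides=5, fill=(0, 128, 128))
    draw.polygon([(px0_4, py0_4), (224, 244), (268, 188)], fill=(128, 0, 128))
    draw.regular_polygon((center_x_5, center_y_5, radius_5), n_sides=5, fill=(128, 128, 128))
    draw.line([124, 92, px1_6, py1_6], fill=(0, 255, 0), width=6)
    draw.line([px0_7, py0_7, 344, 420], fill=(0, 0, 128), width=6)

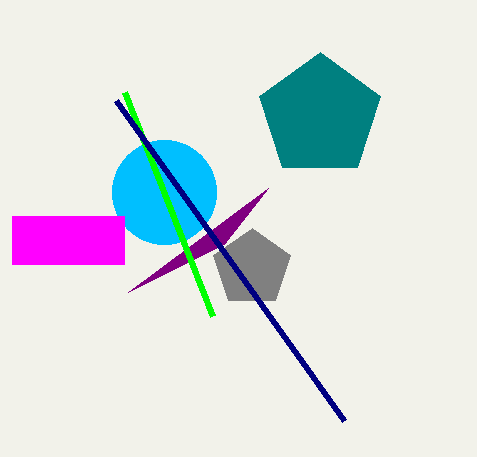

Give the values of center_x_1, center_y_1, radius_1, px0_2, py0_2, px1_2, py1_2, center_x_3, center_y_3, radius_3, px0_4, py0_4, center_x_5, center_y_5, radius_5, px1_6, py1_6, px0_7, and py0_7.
center_x_1 = 164, center_y_1 = 192, radius_1 = 52, px0_2 = 12, py0_2 = 216, px1_2 = 124, py1_2 = 264, center_x_3 = 320, center_y_3 = 116, radius_3 = 64, px0_4 = 128, py0_4 = 292, center_x_5 = 252, center_y_5 = 268, radius_5 = 40, px1_6 = 212, py1_6 = 316, px0_7 = 116, py0_7 = 100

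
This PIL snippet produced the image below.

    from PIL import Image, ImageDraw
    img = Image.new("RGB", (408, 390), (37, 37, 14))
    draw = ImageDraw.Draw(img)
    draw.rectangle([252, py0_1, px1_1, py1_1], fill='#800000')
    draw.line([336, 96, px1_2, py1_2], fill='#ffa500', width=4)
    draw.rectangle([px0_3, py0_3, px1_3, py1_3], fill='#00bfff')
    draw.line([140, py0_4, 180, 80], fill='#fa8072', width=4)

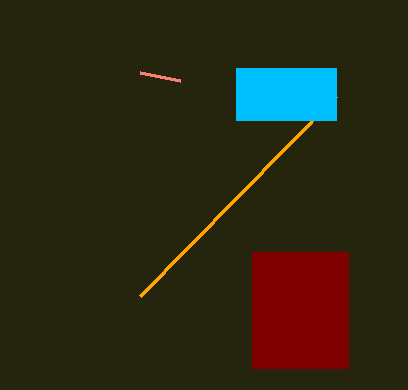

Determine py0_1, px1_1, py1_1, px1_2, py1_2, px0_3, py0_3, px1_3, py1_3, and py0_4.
py0_1 = 252
px1_1 = 348
py1_1 = 368
px1_2 = 140
py1_2 = 296
px0_3 = 236
py0_3 = 68
px1_3 = 336
py1_3 = 120
py0_4 = 72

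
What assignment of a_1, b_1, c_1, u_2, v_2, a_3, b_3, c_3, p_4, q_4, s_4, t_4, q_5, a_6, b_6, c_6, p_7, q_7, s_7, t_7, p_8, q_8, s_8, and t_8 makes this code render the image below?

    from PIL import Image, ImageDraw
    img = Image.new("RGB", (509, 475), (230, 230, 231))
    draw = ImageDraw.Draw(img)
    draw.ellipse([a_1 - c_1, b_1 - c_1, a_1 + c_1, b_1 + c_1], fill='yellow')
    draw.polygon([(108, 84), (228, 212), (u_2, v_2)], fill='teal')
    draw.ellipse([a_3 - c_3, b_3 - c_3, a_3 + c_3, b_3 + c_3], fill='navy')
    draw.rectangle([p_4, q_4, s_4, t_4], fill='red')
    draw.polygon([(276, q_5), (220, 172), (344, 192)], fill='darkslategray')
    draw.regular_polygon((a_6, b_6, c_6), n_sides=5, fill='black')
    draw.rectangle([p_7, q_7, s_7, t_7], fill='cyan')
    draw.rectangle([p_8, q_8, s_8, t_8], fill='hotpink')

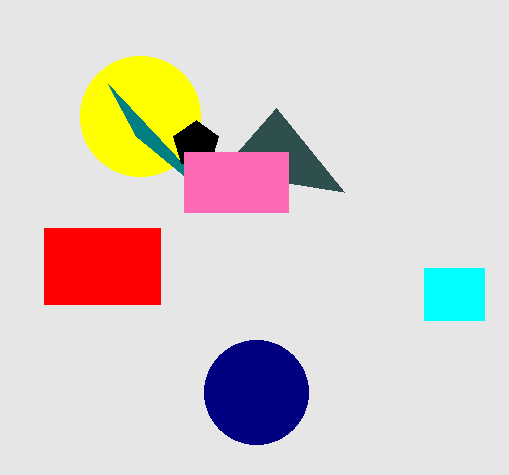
a_1 = 140, b_1 = 116, c_1 = 60, u_2 = 136, v_2 = 136, a_3 = 256, b_3 = 392, c_3 = 52, p_4 = 44, q_4 = 228, s_4 = 160, t_4 = 304, q_5 = 108, a_6 = 196, b_6 = 144, c_6 = 24, p_7 = 424, q_7 = 268, s_7 = 484, t_7 = 320, p_8 = 184, q_8 = 152, s_8 = 288, t_8 = 212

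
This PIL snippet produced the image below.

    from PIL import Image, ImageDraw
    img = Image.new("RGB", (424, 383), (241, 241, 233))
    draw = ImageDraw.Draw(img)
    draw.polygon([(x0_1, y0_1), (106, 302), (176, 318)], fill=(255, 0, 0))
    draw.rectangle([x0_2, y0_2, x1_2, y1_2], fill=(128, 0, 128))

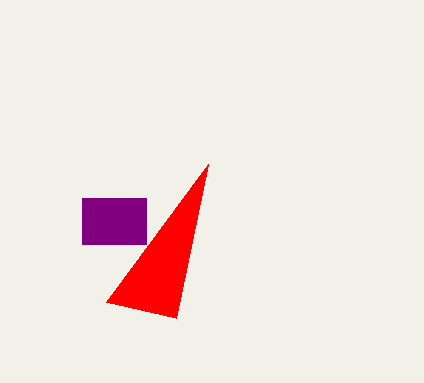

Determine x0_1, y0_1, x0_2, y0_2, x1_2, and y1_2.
x0_1 = 208, y0_1 = 164, x0_2 = 82, y0_2 = 198, x1_2 = 146, y1_2 = 244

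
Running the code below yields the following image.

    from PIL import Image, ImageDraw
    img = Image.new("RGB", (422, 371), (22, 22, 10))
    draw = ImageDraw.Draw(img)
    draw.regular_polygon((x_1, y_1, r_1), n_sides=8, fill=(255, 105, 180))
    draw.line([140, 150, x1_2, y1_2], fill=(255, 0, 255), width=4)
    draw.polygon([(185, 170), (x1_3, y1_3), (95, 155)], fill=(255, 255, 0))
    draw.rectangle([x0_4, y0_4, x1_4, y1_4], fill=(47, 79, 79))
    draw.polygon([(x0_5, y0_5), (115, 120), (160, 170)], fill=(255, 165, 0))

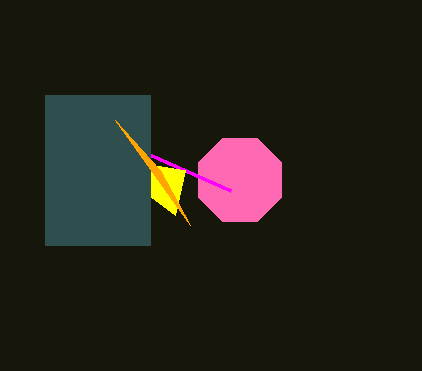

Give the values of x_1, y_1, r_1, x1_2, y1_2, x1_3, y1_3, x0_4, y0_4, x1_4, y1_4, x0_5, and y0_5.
x_1 = 240
y_1 = 180
r_1 = 45
x1_2 = 230
y1_2 = 190
x1_3 = 175
y1_3 = 215
x0_4 = 45
y0_4 = 95
x1_4 = 150
y1_4 = 245
x0_5 = 190
y0_5 = 225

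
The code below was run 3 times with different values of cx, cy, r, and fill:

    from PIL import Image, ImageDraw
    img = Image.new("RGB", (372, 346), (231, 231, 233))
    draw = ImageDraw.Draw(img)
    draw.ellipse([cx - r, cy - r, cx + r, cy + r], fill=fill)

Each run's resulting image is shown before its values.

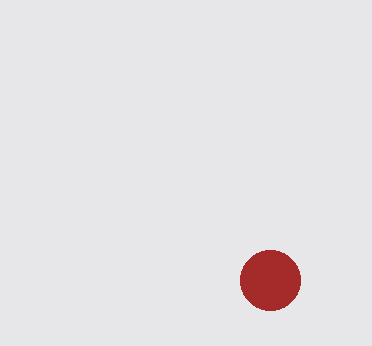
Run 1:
cx = 270, cy = 280, r = 30, fill = 'brown'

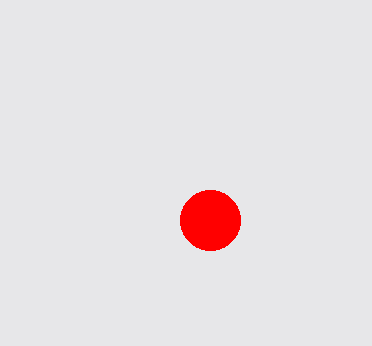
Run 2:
cx = 210; cy = 220; r = 30; fill = 'red'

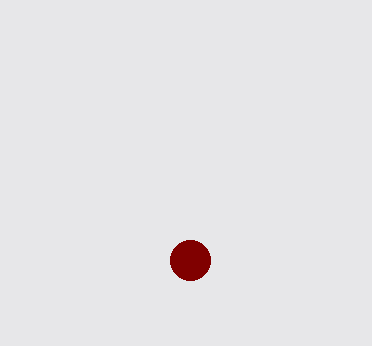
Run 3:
cx = 190, cy = 260, r = 20, fill = 'maroon'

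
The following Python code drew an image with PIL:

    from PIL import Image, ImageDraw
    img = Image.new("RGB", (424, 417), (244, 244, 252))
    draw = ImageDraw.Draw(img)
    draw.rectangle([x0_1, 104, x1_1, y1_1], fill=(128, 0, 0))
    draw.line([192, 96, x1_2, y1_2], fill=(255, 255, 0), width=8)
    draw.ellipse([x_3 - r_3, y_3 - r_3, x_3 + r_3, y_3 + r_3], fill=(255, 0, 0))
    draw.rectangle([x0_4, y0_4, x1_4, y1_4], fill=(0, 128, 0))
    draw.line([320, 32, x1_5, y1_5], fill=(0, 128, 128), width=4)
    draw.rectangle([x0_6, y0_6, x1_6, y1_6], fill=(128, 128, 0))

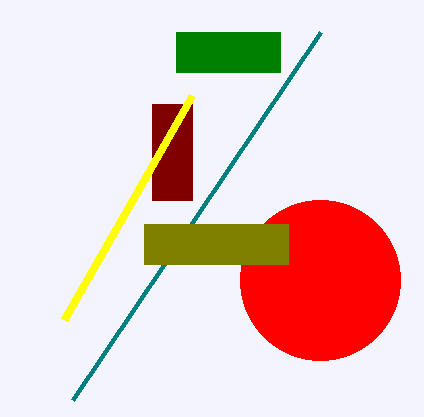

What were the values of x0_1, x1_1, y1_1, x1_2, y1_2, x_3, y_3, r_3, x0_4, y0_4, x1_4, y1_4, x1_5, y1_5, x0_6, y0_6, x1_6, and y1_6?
x0_1 = 152; x1_1 = 192; y1_1 = 200; x1_2 = 64; y1_2 = 320; x_3 = 320; y_3 = 280; r_3 = 80; x0_4 = 176; y0_4 = 32; x1_4 = 280; y1_4 = 72; x1_5 = 72; y1_5 = 400; x0_6 = 144; y0_6 = 224; x1_6 = 288; y1_6 = 264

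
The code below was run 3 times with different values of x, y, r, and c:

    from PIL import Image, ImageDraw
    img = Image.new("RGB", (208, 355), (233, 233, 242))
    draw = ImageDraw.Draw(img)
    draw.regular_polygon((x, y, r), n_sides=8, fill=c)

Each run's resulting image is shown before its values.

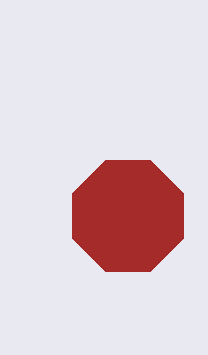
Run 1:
x = 128, y = 216, r = 60, c = 'brown'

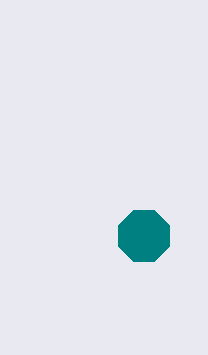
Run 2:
x = 144, y = 236, r = 28, c = 'teal'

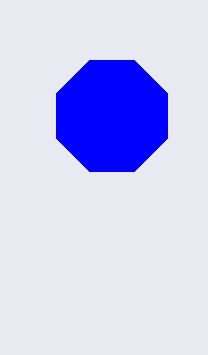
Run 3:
x = 112; y = 116; r = 60; c = 'blue'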